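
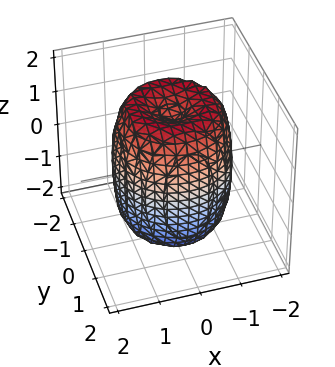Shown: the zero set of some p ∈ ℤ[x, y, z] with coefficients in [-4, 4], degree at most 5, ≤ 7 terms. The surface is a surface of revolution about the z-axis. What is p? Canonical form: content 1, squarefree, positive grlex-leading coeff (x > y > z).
2*x^4 + 4*x^2*y^2 + 2*y^4 - 3*x^2 - 3*y^2 + z^2 - 2

First, the degree is 4 — the shape is more complex than any degree-3 surface.
Next, symmetries: the z-axis is an axis of rotation, so x and y enter only as x² + y².
Then, checking where it meets the axes: a circular section at z = -1 has radius between 1 and 2.
Finally, together with the visible shape, these determine p as stated.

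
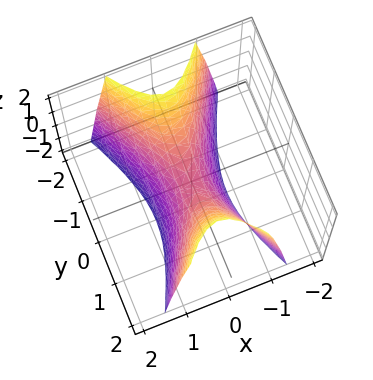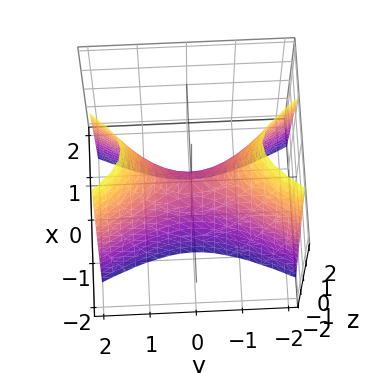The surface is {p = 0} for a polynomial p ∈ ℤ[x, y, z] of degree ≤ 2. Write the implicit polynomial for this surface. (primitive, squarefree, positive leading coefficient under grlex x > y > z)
3*x^2 - y^2 + z

Degree: a hyperbolic paraboloid; a quadric, so deg p = 2.
Symmetries: it's symmetric under y → −y, forcing even powers of y; the x ↦ −x reflection is a symmetry, so x appears only in even powers.
From the visible intercepts: it crosses the y-axis at the gridline y = 0; it crosses the z-axis at the gridline z = 0; it crosses the x-axis at the gridline x = 0.
Assembling these constraints gives the stated polynomial.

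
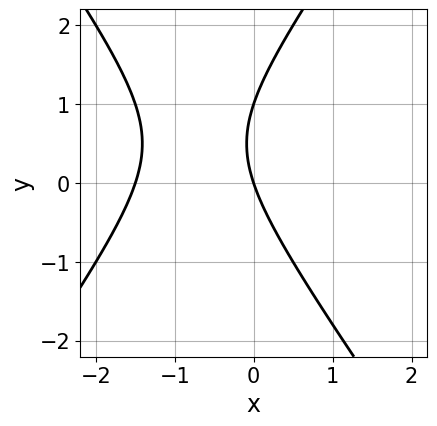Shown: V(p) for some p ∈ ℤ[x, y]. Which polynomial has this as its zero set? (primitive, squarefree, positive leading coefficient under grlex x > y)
2*x^2 - y^2 + 3*x + y

First, degree: the shape is more complex than any degree-1 curve, so deg p = 2.
Next, checking where it meets the axes: among the integer gridlines, it crosses the y-axis at y ∈ {0, 1}; one x-axis crossing is at x = 0.
Finally, the integer polynomial consistent with all of this is the stated p.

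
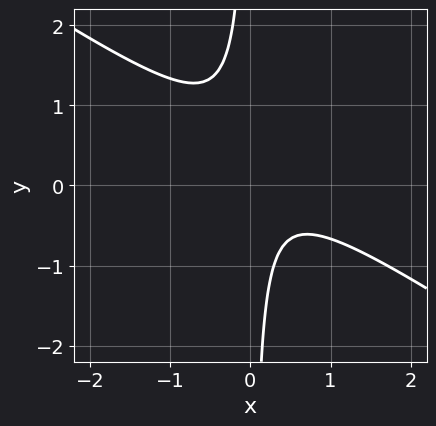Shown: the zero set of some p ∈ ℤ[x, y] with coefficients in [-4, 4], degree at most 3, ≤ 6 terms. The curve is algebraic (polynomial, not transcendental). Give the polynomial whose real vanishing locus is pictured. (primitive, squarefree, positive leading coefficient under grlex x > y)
2*x^2 + 3*x*y - x + 1

deg p = 2.
Against the integer gridlines: it misses every integer gridline on the x-axis; it misses every integer gridline on the y-axis.
Matching integer coefficients to the picture gives p.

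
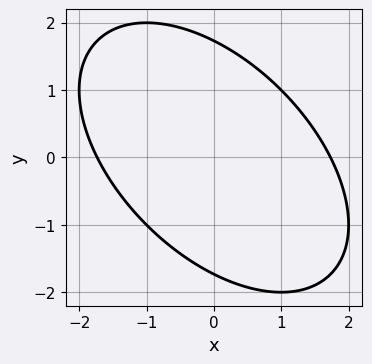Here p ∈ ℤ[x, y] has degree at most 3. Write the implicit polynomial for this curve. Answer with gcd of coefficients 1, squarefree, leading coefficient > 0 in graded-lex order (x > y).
(a) The degree is 2 — no degree-1 curve has this shape.
(b) The integer polynomial consistent with all of this is the stated p.

x^2 + x*y + y^2 - 3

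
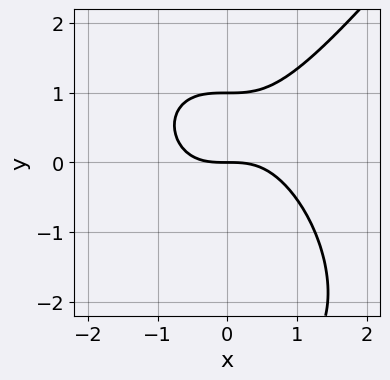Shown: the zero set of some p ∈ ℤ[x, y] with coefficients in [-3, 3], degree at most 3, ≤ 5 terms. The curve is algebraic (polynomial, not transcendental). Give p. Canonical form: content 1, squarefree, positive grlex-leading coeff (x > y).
2*x^3 - y^3 - 2*y^2 + 3*y

First, degree: a generic line meets the curve in up to 3 points, so deg p = 3.
Next, checking where it meets the axes: it meets the x-axis at x = 0 (among the integer gridlines); among the integer gridlines, it crosses the y-axis at y ∈ {0, 1}.
Finally, the integer polynomial consistent with all of this is the stated p.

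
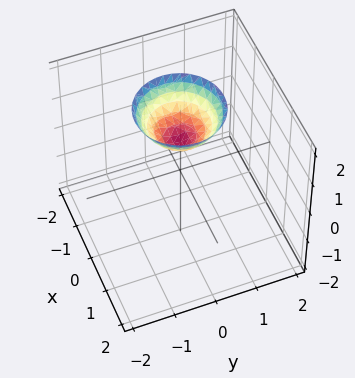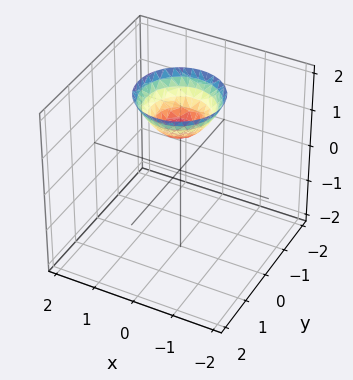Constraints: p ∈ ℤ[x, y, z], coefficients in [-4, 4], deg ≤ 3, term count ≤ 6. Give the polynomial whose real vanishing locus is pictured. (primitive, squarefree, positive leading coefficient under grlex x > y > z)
x^2 + y^2 - z + 1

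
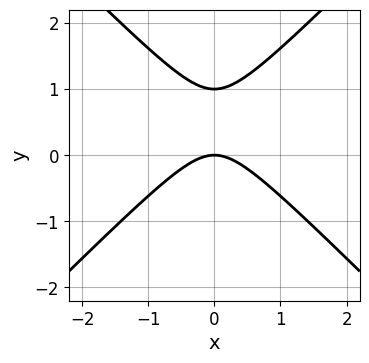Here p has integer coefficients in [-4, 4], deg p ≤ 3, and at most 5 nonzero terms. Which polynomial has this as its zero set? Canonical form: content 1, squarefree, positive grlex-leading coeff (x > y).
x^2 - y^2 + y

deg p = 2. The shape is more complex than any degree-1 curve.
Symmetries: mirror symmetry x ↦ −x ⇒ only even powers of x.
From the visible intercepts: the y-axis gridline crossings are at y ∈ {0, 1}; it meets the x-axis at x = 0 (among the integer gridlines).
These observations pin down the coefficients.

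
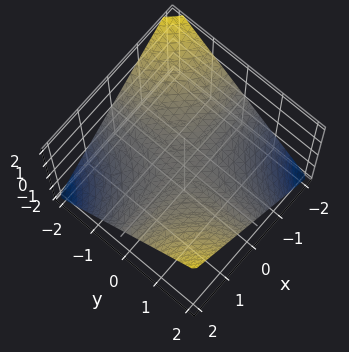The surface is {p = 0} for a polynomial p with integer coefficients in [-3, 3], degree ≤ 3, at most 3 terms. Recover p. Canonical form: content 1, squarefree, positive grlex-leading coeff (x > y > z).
x*y - 2*z

1. The degree is 2 — a saddle surface; a quadric.
2. Checking where it meets the axes: one z-axis crossing is at z = 0; the visible x-axis segment lies entirely on the surface; the visible y-axis segment lies entirely on the surface.
3. Fitting integer coefficients to these (and the overall shape) gives p.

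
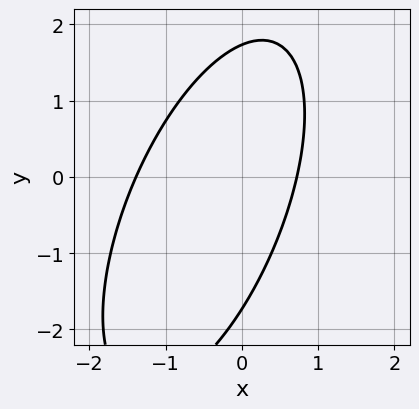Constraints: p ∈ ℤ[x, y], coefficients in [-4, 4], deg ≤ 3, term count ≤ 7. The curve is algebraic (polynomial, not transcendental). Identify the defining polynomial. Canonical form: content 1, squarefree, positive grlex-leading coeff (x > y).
3*x^2 - 2*x*y + y^2 + 2*x - 3

1. The degree is 2 — a generic line meets the curve in up to 2 points.
2. Matching integer coefficients to the picture gives p.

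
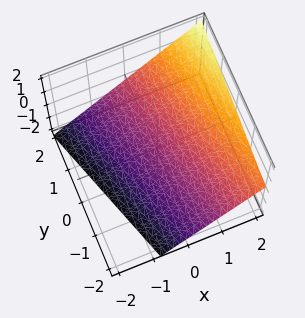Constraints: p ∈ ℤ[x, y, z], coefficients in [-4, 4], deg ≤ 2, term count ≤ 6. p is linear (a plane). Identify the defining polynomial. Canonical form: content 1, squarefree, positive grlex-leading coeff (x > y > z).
First, deg p = 1. Every cross-section is a straight line — this is a plane.
Then, from the visible intercepts: one y-axis crossing is at y = 2.
Finally, solving for integer coefficients yields p as stated.

3*x + y - 3*z - 2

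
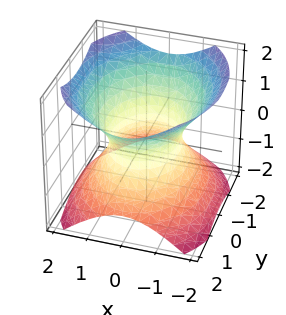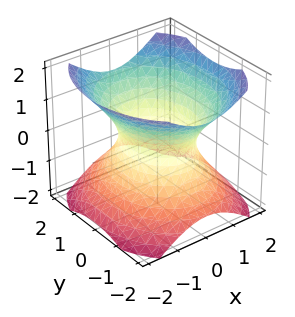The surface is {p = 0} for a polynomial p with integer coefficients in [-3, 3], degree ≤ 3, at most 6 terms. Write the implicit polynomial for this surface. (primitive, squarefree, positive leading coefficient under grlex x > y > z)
(a) Degree: one connected sheet with a waist; a quadric, so deg p = 2.
(b) Symmetries: the z ↦ −z reflection is a symmetry, so z appears only in even powers; the y ↦ −y reflection is a symmetry, so y appears only in even powers; mirror symmetry x ↦ −x ⇒ only even powers of x.
(c) Observable constraints: the surface avoids every integer z-axis point in the box; the x-axis gridline crossings are at x ∈ {-1, 1}.
(d) Together with the visible shape, these determine p as stated.

3*x^2 + 2*y^2 - 3*z^2 - 3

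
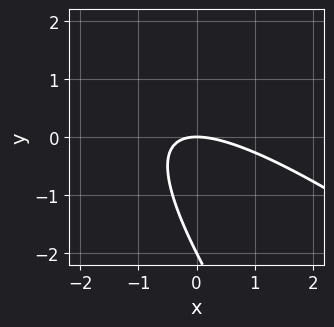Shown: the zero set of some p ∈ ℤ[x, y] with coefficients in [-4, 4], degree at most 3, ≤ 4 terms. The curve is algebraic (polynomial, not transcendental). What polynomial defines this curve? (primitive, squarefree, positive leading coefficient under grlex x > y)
x^2 + 2*x*y + y^2 + 2*y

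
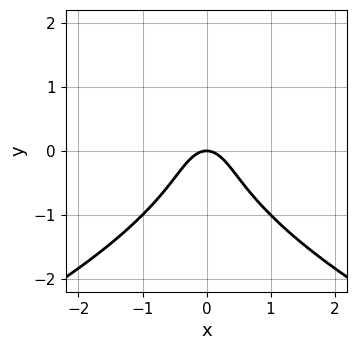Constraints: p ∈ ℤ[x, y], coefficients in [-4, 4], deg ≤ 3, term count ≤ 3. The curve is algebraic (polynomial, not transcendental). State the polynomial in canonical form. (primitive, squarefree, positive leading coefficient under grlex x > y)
y^3 + 2*x^2 + y

(a) deg p = 3. The shape is more complex than any degree-2 curve.
(b) Symmetries: mirror symmetry x ↦ −x ⇒ only even powers of x.
(c) Reading off the gridlines: it meets the y-axis at y = 0 (among the integer gridlines); it crosses the x-axis at the gridline x = 0.
(d) The integer polynomial consistent with all of this is the stated p.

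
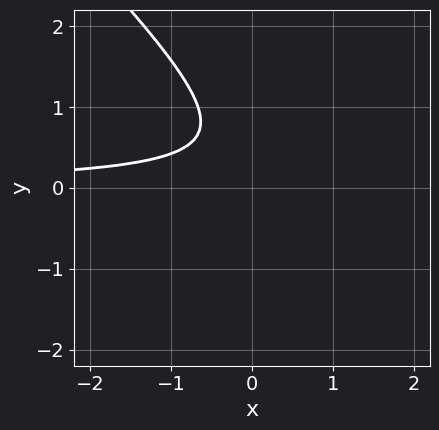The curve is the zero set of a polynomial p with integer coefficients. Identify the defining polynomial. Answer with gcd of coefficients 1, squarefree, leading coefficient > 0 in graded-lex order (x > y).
(a) deg p = 2.
(b) From the axis intercepts and sections: the curve avoids every integer y-axis point in the box; no x-intercept at any integer in the box.
(c) Together with the visible shape, these determine p as stated.

3*x*y + 3*y^2 - 3*y + 2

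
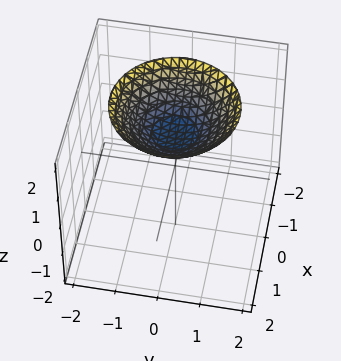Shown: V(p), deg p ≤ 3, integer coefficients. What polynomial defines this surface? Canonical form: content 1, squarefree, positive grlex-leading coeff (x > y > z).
x^2 + y^2 - 2*z + 2

Degree: no degree-1 surface has this shape, so deg p = 2.
Symmetries: every cross-section ⟂ z is a circle, so x, y appear only via x² + y².
From the axis intercepts and sections: the surface avoids every integer y-axis point in the box; it misses every integer gridline on the x-axis; it meets the z-axis at z = 1 (among the integer gridlines); a circular section at z = 2 has radius between 1 and 2.
Fitting integer coefficients to these (and the overall shape) gives p.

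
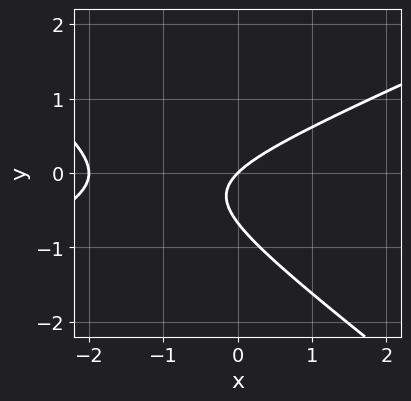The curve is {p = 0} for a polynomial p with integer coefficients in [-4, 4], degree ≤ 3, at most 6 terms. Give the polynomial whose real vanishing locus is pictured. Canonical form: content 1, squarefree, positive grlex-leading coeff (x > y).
x^2 - x*y - 3*y^2 + 2*x - 2*y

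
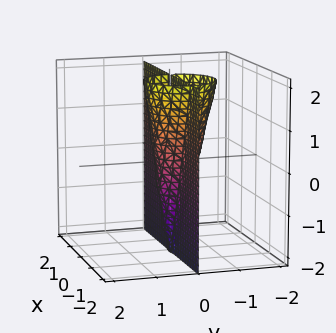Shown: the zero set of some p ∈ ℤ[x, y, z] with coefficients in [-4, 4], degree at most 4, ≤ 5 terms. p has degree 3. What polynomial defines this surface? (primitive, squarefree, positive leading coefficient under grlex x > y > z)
3*x^2*y + x*y*z + 3*y^3 + 3*x*y

First, there are 2 components. They look like related sheets of one shape, so recover p as a whole.
Next, the degree is 3 — no degree-2 surface has this shape.
Next, from the axis intercepts and sections: it crosses the y-axis at the gridline y = 0; the visible z-axis segment lies entirely on the surface; every point of the x-axis in the box is on the surface.
Finally, these observations pin down the coefficients.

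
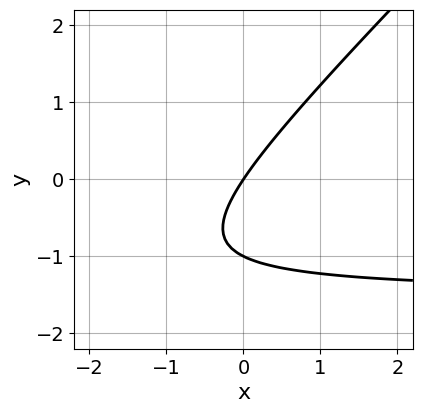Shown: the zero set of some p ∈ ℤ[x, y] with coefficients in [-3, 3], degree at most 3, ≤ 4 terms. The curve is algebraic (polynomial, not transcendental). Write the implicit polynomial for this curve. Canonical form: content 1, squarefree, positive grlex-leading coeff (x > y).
2*x*y - 2*y^2 + 3*x - 2*y

1. deg p = 2.
2. Checking where it meets the axes: one x-axis crossing is at x = 0; the y-axis gridline crossings are at y ∈ {-1, 0}.
3. The integer polynomial consistent with all of this is the stated p.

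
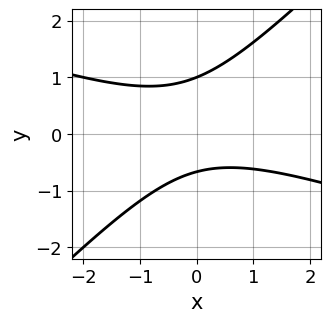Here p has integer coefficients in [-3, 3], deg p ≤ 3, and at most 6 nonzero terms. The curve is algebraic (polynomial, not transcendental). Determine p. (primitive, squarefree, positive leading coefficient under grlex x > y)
x^2 + 2*x*y - 3*y^2 + y + 2

deg p = 2. No degree-1 curve has this shape.
Observable constraints: the curve avoids every integer x-axis point in the box; it crosses the y-axis at the gridline y = 1.
Matching integer coefficients to the picture gives p.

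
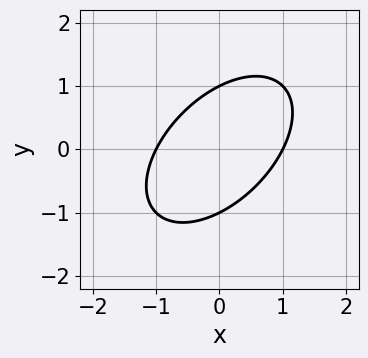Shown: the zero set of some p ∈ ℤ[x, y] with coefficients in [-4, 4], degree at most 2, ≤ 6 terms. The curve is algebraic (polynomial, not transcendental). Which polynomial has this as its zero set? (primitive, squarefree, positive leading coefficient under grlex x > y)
x^2 - x*y + y^2 - 1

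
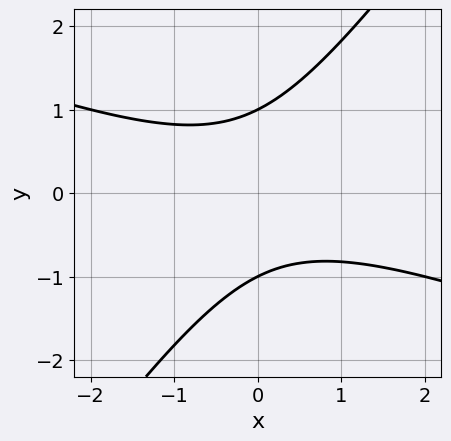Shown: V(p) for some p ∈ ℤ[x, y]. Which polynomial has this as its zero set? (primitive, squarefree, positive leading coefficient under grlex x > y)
x^2 + 2*x*y - 2*y^2 + 2

(a) The degree is 2 — a generic line meets the curve in up to 2 points.
(b) Checking where it meets the axes: among the integer gridlines, it crosses the y-axis at y ∈ {-1, 1}; no x-intercept at any integer in the box.
(c) Solving for integer coefficients yields p as stated.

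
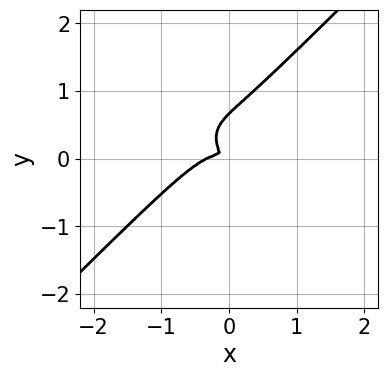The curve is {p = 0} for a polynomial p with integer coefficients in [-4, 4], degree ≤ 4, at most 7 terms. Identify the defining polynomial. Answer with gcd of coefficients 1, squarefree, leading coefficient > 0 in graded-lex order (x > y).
3*x^3 - 3*y^3 + x^2 + 2*x*y + 2*y^2

The degree is 3 — a generic line meets the curve in up to 3 points.
Putting this together gives p.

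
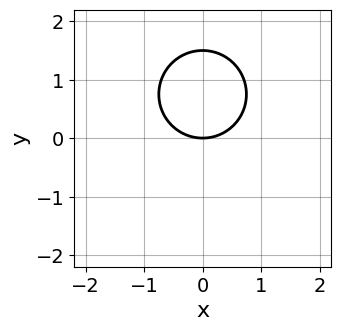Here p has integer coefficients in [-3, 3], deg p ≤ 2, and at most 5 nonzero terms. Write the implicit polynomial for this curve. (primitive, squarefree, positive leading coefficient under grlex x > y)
1. deg p = 2. No degree-1 curve has this shape.
2. Symmetries: mirror symmetry x ↦ −x ⇒ only even powers of x.
3. From the visible intercepts: it crosses the y-axis at the gridline y = 0; one x-axis crossing is at x = 0.
4. Fitting integer coefficients to these (and the overall shape) gives p.

2*x^2 + 2*y^2 - 3*y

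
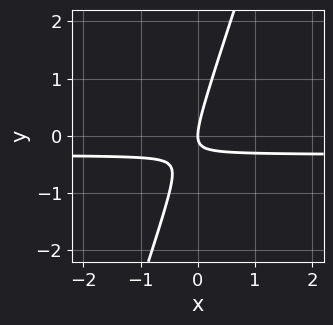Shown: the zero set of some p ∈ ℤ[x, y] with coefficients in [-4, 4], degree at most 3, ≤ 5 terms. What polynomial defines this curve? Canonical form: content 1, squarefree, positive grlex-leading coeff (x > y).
First, the degree is 2 — a generic line meets the curve in up to 2 points.
Then, against the integer gridlines: it meets the x-axis at x = 0 (among the integer gridlines); it meets the y-axis at y = 0 (among the integer gridlines).
Finally, together with the visible shape, these determine p as stated.

3*x*y - y^2 + x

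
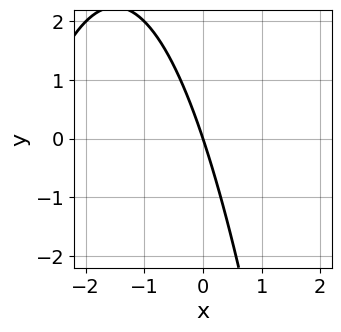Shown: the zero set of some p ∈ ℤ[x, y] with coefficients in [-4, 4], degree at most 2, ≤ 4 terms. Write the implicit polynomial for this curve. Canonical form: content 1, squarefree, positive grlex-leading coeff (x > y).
x^2 + 3*x + y

1. The degree is 2 — no degree-1 curve has this shape.
2. Checking where it meets the axes: one x-axis crossing is at x = 0; one y-axis crossing is at y = 0.
3. The integer polynomial consistent with all of this is the stated p.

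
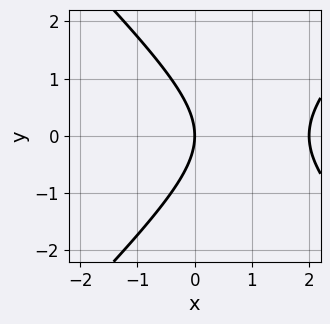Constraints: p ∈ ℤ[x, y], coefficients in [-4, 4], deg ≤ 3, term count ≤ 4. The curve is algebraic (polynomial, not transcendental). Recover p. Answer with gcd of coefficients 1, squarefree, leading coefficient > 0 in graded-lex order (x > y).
The degree is 2 — no degree-1 curve has this shape.
Symmetries: the y ↦ −y reflection is a symmetry, so y appears only in even powers.
Reading off the gridlines: it crosses the y-axis at the gridline y = 0; the x-axis gridline crossings are at x ∈ {0, 2}.
These observations pin down the coefficients.

x^2 - y^2 - 2*x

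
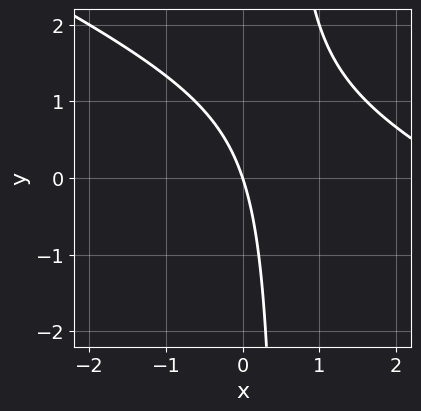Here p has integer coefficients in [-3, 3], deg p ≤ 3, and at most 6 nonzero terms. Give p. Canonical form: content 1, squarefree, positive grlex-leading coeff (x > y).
1. deg p = 2. A generic line meets the curve in up to 2 points.
2. Against the integer gridlines: one y-axis crossing is at y = 0; it crosses the x-axis at the gridline x = 0.
3. Assembling these constraints gives the stated polynomial.

x^2 + 2*x*y - 3*x - y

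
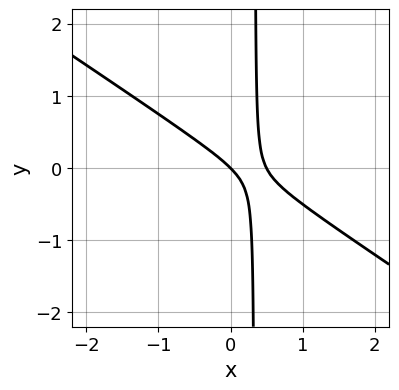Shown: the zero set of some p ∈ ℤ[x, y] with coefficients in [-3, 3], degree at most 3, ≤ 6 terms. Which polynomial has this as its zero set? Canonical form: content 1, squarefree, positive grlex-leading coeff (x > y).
2*x^2 + 3*x*y - x - y

1. The degree is 2 — the shape is more complex than any degree-1 curve.
2. From the axis intercepts and sections: it crosses the y-axis at the gridline y = 0; it meets the x-axis at x = 0 (among the integer gridlines).
3. Assembling these constraints gives the stated polynomial.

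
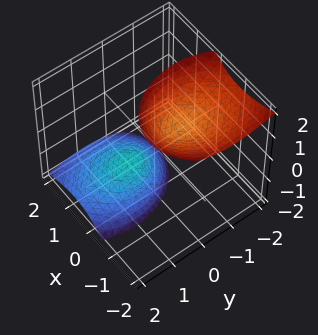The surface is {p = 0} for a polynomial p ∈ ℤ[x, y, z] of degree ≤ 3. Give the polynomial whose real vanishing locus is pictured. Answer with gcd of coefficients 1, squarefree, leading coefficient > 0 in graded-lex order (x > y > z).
1. The picture has 2 separate pieces.
2. The degree is 2 — a generic line meets the surface in up to 2 points.
3. Checking where it meets the axes: the surface avoids every integer x-axis point in the box; it misses every integer gridline on the y-axis.
4. Together with the visible shape, these determine p as stated.

3*x^2 + 3*x*z + 2*y^2 + 2*y*z - z^2 + 2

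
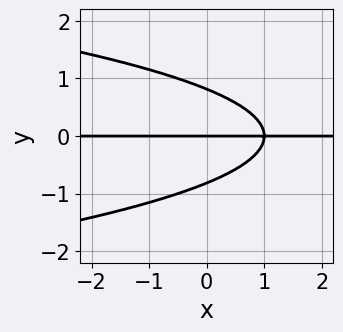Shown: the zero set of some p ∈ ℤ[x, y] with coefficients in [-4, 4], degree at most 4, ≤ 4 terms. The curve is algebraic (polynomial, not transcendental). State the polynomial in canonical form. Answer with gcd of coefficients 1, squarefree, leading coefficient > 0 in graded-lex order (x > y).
3*y^3 + 2*x*y - 2*y

First, deg p = 3. A generic line meets the curve in up to 3 points.
Then, checking where it meets the axes: every point of the x-axis in the box is on the curve; it meets the y-axis at y = 0 (among the integer gridlines).
Finally, assembling these constraints gives the stated polynomial.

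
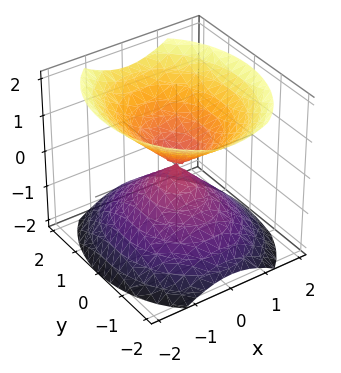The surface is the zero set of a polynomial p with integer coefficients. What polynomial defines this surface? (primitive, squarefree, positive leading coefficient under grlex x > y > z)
3*x^2 + 2*y^2 - 3*z^2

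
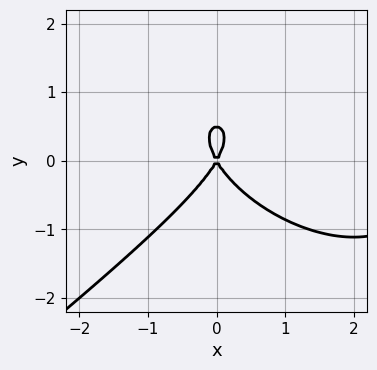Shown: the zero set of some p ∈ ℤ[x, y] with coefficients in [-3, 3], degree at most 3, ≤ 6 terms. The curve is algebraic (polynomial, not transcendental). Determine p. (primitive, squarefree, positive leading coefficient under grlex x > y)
x^3 - 2*y^3 - 3*x^2 + y^2

First, deg p = 3.
Next, observable constraints: it meets the x-axis at x = 0 (among the integer gridlines); it meets the y-axis at y = 0 (among the integer gridlines).
Finally, solving for integer coefficients yields p as stated.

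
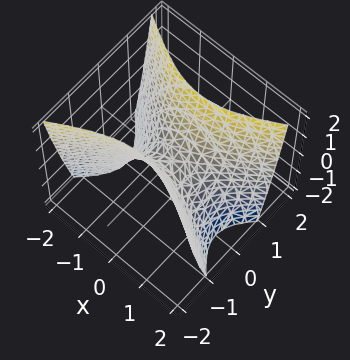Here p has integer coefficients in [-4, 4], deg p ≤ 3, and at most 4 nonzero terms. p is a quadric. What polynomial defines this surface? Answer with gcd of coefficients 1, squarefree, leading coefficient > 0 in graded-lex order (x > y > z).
x^2 - 2*y^2 + z

deg p = 2.
Symmetries: the y ↦ −y reflection is a symmetry, so y appears only in even powers; the x ↦ −x reflection is a symmetry, so x appears only in even powers.
From the axis intercepts and sections: it meets the x-axis at x = 0 (among the integer gridlines); one y-axis crossing is at y = 0; one z-axis crossing is at z = 0.
Fitting integer coefficients to these (and the overall shape) gives p.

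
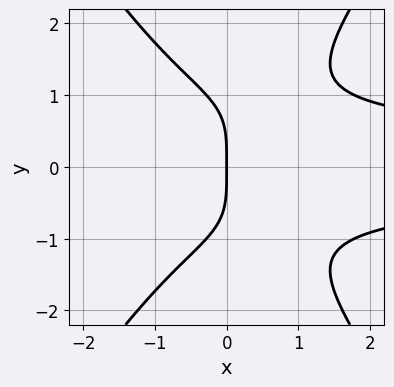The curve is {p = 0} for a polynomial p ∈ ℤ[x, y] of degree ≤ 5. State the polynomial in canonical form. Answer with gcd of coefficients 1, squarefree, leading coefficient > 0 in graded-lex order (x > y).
2*x^2*y^2 - y^4 - 3*x

deg p = 4.
Symmetries: mirror symmetry y ↦ −y ⇒ only even powers of y.
From the axis intercepts and sections: one x-axis crossing is at x = 0; it crosses the y-axis at the gridline y = 0.
Matching integer coefficients to the picture gives p.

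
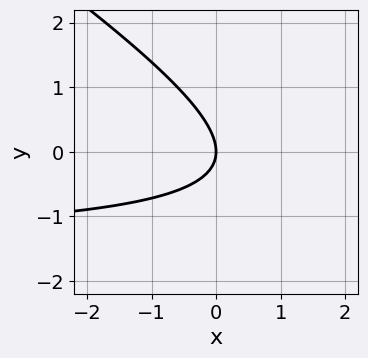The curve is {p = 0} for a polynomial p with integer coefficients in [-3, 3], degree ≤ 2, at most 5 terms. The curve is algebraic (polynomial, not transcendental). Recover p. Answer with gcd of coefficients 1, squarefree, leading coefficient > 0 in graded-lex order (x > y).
(a) deg p = 2. The shape is more complex than any degree-1 curve.
(b) Reading off the gridlines: one y-axis crossing is at y = 0; it meets the x-axis at x = 0 (among the integer gridlines).
(c) Fitting integer coefficients to these (and the overall shape) gives p.

2*x*y + 3*y^2 + 3*x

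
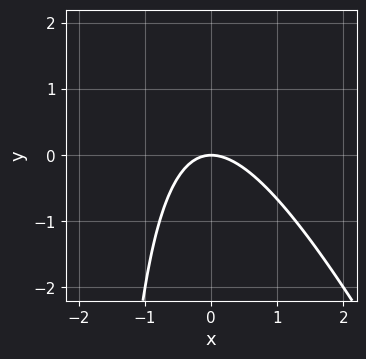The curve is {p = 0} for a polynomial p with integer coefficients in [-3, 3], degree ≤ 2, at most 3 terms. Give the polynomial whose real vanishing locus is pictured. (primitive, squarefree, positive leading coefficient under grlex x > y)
Degree: no degree-1 curve has this shape, so deg p = 2.
From the visible intercepts: it meets the y-axis at y = 0 (among the integer gridlines); it crosses the x-axis at the gridline x = 0.
Putting this together gives p.

2*x^2 + x*y + 2*y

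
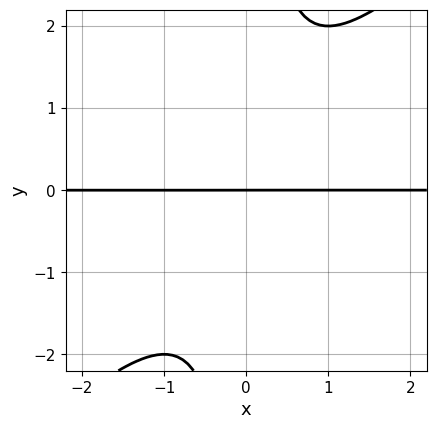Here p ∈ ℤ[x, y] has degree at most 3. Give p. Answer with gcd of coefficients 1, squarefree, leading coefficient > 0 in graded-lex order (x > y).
x^2*y - x*y^2 + y

(a) Degree: a generic line meets the curve in up to 3 points, so deg p = 3.
(b) Checking where it meets the axes: it crosses the y-axis at the gridline y = 0; the visible x-axis segment lies entirely on the curve.
(c) The integer polynomial consistent with all of this is the stated p.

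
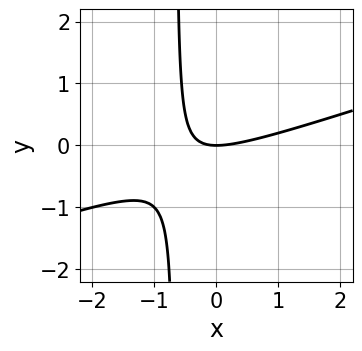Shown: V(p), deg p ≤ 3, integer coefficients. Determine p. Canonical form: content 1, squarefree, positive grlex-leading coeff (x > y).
First, degree: no degree-1 curve has this shape, so deg p = 2.
Next, observable constraints: it meets the x-axis at x = 0 (among the integer gridlines); one y-axis crossing is at y = 0.
Finally, the integer polynomial consistent with all of this is the stated p.

x^2 - 3*x*y - 2*y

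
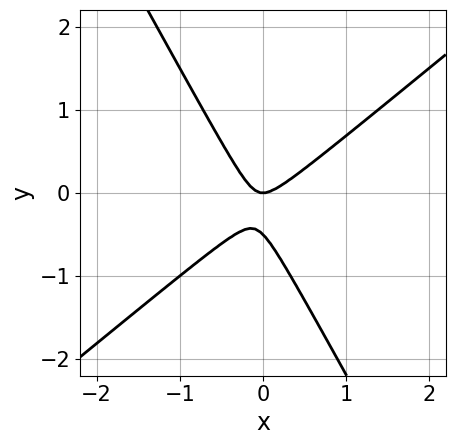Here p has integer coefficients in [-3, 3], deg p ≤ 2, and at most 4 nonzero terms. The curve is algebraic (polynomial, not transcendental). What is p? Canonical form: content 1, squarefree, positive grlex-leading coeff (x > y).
3*x^2 - 2*x*y - 2*y^2 - y

1. The degree is 2 — no degree-1 curve has this shape.
2. Reading off the gridlines: it crosses the x-axis at the gridline x = 0; it meets the y-axis at y = 0 (among the integer gridlines).
3. The integer polynomial consistent with all of this is the stated p.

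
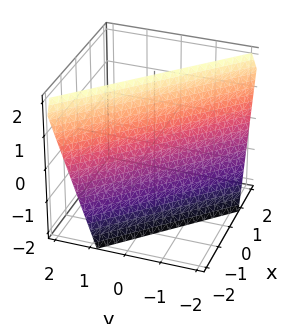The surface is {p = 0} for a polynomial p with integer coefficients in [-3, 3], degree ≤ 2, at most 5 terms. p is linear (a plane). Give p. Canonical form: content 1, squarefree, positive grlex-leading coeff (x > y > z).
deg p = 1. The surface is flat (a plane).
Checking where it meets the axes: it crosses the z-axis at the gridline z = 2.
Matching integer coefficients to the picture gives p.

3*x + 3*y - z + 2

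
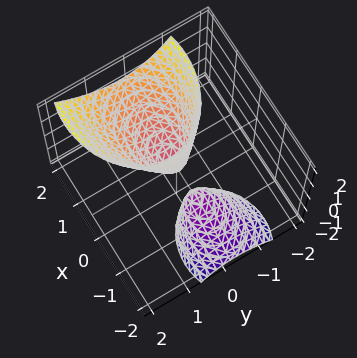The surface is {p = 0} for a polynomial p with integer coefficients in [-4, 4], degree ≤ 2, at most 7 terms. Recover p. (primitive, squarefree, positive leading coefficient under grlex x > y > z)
2*x^2 - 3*x*z + 3*y^2 - y*z - z

(a) There are 2 components. Treating them together as one polynomial.
(b) The degree is 2 — no degree-1 surface has this shape.
(c) Observable constraints: one x-axis crossing is at x = 0; it meets the y-axis at y = 0 (among the integer gridlines); one z-axis crossing is at z = 0.
(d) Together with the visible shape, these determine p as stated.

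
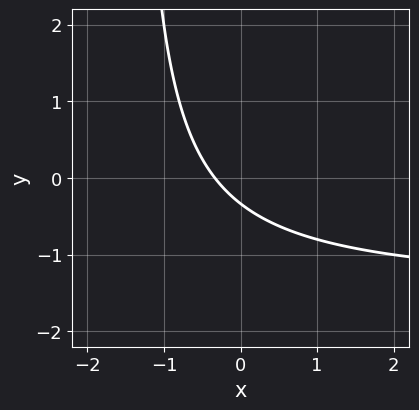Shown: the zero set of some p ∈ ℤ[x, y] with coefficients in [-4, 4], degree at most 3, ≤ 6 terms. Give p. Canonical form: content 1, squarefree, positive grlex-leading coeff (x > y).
1. Degree: a generic line meets the curve in up to 2 points, so deg p = 2.
2. Putting this together gives p.

2*x*y + 3*x + 3*y + 1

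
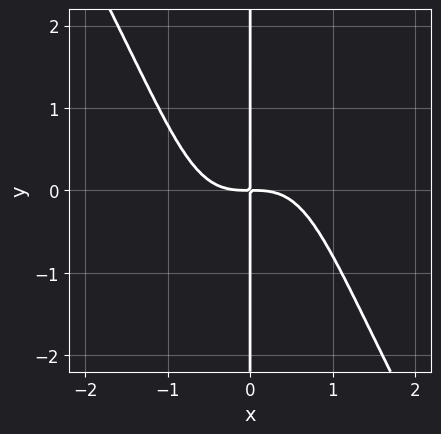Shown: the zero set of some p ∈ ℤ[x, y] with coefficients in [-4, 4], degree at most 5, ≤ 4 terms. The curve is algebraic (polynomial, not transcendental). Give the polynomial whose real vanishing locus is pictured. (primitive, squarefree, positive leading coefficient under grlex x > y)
3*x^4 - x^2*y^2 + 3*x*y

The degree is 4 — no degree-3 curve has this shape.
From the axis intercepts and sections: every point of the y-axis in the box is on the curve.
The integer polynomial consistent with all of this is the stated p.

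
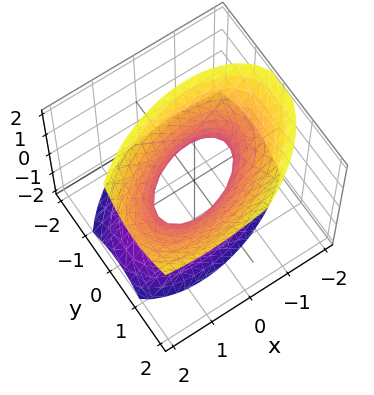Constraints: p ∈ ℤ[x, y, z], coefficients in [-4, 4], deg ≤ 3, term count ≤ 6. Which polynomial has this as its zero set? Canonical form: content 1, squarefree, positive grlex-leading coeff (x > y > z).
deg p = 2.
Checking where it meets the axes: it misses every integer gridline on the z-axis; among the integer gridlines, it crosses the x-axis at x ∈ {-1, 1}.
The integer polynomial consistent with all of this is the stated p.

x^2 - x*y + 2*y^2 - y*z - z^2 - 1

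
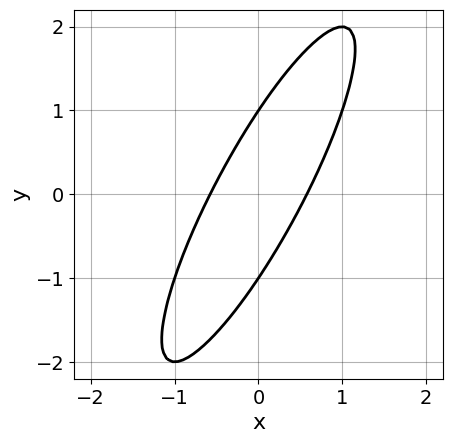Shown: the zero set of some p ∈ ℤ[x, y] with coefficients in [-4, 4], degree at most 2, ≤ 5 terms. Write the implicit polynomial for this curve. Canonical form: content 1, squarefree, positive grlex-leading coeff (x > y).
First, deg p = 2. No degree-1 curve has this shape.
Next, against the integer gridlines: the y-axis gridline crossings are at y ∈ {-1, 1}.
Finally, solving for integer coefficients yields p as stated.

3*x^2 - 3*x*y + y^2 - 1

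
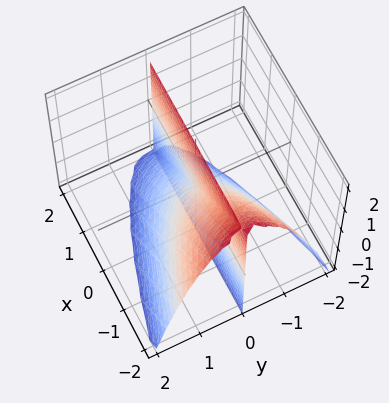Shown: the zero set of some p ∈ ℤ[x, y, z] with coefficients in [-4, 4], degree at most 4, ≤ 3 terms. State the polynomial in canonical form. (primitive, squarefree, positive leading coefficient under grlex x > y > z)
y^3 + x*y + y*z

There are 2 components. They look like related sheets of one shape, so recover p as a whole.
deg p = 3. A generic line meets the surface in up to 3 points.
Against the integer gridlines: it crosses the y-axis at the gridline y = 0; the visible x-axis segment lies entirely on the surface; every point of the z-axis in the box is on the surface.
Putting this together gives p.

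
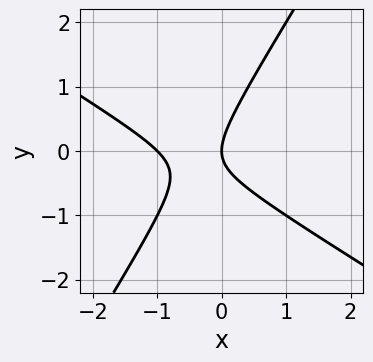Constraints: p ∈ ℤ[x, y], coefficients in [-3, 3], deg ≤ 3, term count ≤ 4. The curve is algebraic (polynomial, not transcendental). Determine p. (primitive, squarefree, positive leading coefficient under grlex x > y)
x^2 + x*y - y^2 + x

(a) Degree: no degree-1 curve has this shape, so deg p = 2.
(b) Observable constraints: the x-axis gridline crossings are at x ∈ {-1, 0}; one y-axis crossing is at y = 0.
(c) Putting this together gives p.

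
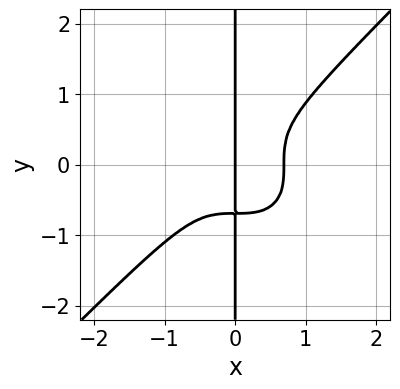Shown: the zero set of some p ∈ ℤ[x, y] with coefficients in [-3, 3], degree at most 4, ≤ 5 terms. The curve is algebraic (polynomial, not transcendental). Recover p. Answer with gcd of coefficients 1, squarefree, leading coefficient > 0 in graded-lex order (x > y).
First, deg p = 4. A generic line meets the curve in up to 4 points.
Then, from the visible intercepts: one x-axis crossing is at x = 0; the visible y-axis segment lies entirely on the curve.
Finally, together with the visible shape, these determine p as stated.

3*x^4 - 3*x*y^3 - x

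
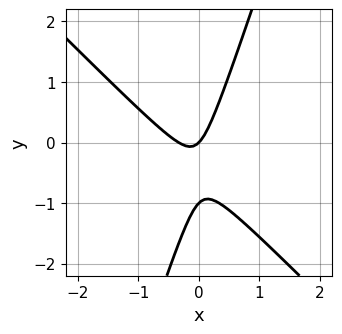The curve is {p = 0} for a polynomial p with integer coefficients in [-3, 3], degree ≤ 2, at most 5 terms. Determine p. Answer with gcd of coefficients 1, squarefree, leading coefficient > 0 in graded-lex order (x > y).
The degree is 2 — a generic line meets the curve in up to 2 points.
Checking where it meets the axes: one x-axis crossing is at x = 0; among the integer gridlines, it crosses the y-axis at y ∈ {-1, 0}.
Fitting integer coefficients to these (and the overall shape) gives p.

3*x^2 + 2*x*y - y^2 + x - y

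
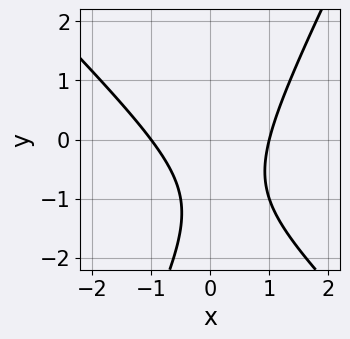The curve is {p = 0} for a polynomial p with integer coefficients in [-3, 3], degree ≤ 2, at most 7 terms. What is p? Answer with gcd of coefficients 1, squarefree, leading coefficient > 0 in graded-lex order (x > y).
2*x^2 + x*y - y^2 - 2*y - 2

1. Degree: the shape is more complex than any degree-1 curve, so deg p = 2.
2. From the axis intercepts and sections: among the integer gridlines, it crosses the x-axis at x ∈ {-1, 1}; no y-intercept at any integer in the box.
3. Fitting integer coefficients to these (and the overall shape) gives p.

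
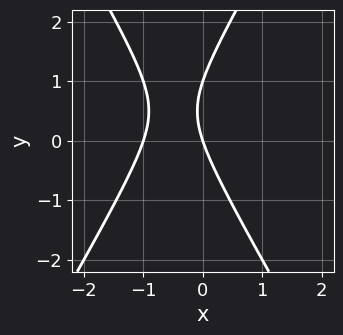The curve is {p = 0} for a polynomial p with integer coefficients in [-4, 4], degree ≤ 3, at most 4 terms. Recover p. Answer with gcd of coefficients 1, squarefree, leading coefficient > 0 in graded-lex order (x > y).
The degree is 2 — the shape is more complex than any degree-1 curve.
Against the integer gridlines: the x-axis gridline crossings are at x ∈ {-1, 0}; the y-axis gridline crossings are at y ∈ {0, 1}.
Assembling these constraints gives the stated polynomial.

3*x^2 - y^2 + 3*x + y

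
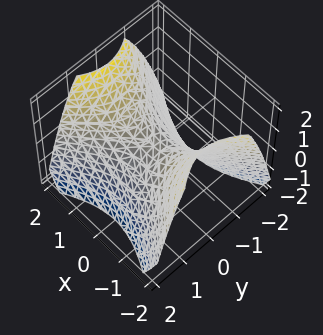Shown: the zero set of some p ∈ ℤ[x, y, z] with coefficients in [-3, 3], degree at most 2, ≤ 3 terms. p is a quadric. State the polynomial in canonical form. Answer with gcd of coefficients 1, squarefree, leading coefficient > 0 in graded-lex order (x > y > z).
1. Degree: a hyperbolic paraboloid; a quadric, so deg p = 2.
2. Symmetries: mirror symmetry x ↦ −x ⇒ only even powers of x; it's symmetric under y → −y, forcing even powers of y.
3. Reading off the gridlines: one y-axis crossing is at y = 0; one z-axis crossing is at z = 0; one x-axis crossing is at x = 0.
4. The integer polynomial consistent with all of this is the stated p.

2*x^2 - 3*y^2 - 3*z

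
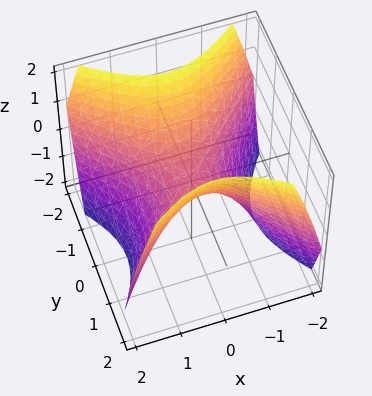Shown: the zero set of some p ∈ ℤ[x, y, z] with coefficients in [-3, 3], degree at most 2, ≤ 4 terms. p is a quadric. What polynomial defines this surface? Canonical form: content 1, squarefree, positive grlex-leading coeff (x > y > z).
x^2 - y^2 + z

First, deg p = 2. A saddle surface; a quadric.
Then, symmetries: mirror symmetry x ↦ −x ⇒ only even powers of x; it's symmetric under y → −y, forcing even powers of y.
Then, from the axis intercepts and sections: it crosses the y-axis at the gridline y = 0; it meets the z-axis at z = 0 (among the integer gridlines).
Finally, putting this together gives p.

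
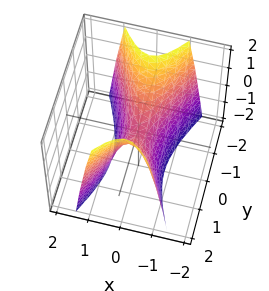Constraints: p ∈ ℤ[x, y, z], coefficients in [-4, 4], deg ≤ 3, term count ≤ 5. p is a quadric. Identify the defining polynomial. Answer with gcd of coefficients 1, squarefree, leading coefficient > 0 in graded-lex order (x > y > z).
First, deg p = 2.
Next, symmetries: mirror symmetry x ↦ −x ⇒ only even powers of x; the y ↦ −y reflection is a symmetry, so y appears only in even powers.
Then, checking where it meets the axes: it crosses the z-axis at the gridline z = 0; it crosses the y-axis at the gridline y = 0; it meets the x-axis at x = 0 (among the integer gridlines).
Finally, fitting integer coefficients to these (and the overall shape) gives p.

3*x^2 - y^2 + z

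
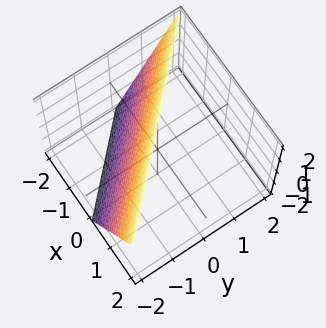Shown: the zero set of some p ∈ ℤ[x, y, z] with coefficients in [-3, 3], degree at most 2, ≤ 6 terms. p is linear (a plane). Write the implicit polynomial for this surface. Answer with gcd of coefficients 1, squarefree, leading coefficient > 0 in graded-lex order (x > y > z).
2*x + 2*y - z + 2

First, the degree is 1 — every cross-section is a straight line — this is a plane.
Next, checking where it meets the axes: it crosses the z-axis at the gridline z = 2; one y-axis crossing is at y = -1.
Finally, matching integer coefficients to the picture gives p. Check: (-1, 0, 0) on the x-axis lies on the surface, and p(-1, 0, 0) = 0. ✓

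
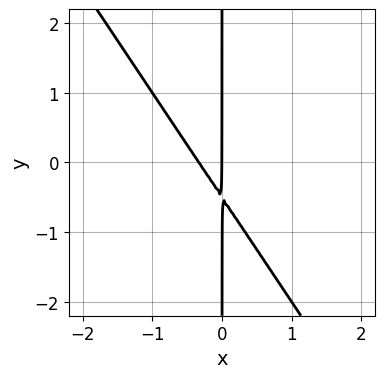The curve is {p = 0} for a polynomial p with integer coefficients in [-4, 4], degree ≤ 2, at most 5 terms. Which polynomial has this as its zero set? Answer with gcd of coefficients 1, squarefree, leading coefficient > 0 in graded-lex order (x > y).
3*x^2 + 2*x*y + x

(a) Degree: a generic line meets the curve in up to 2 points, so deg p = 2.
(b) Against the integer gridlines: it meets the x-axis at x = 0 (among the integer gridlines); the visible y-axis segment lies entirely on the curve.
(c) The integer polynomial consistent with all of this is the stated p.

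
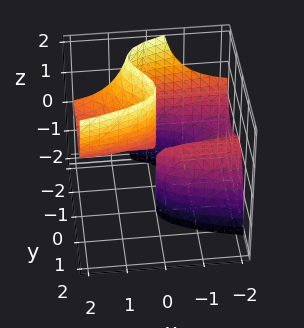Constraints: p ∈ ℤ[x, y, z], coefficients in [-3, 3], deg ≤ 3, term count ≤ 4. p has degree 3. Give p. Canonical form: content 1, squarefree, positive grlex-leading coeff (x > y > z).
1. Degree: the shape is more complex than any degree-2 surface, so deg p = 3.
2. Against the integer gridlines: one y-axis crossing is at y = -2; every point of the z-axis in the box is on the surface; every point of the x-axis in the box is on the surface.
3. Assembling these constraints gives the stated polynomial.

y^3 - x*z + 2*y^2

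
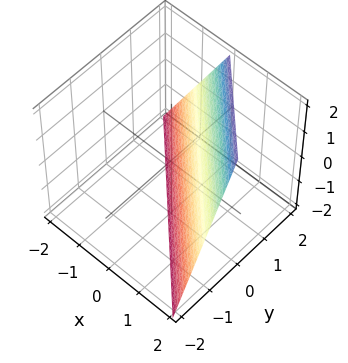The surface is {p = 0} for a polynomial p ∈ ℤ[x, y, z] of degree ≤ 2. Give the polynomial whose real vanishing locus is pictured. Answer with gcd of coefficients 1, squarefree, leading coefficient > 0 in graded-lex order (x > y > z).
2*x + 2*y - z - 2

First, deg p = 1. Every cross-section is a straight line — this is a plane.
Next, from the axis intercepts and sections: it crosses the x-axis at the gridline x = 1; it meets the y-axis at y = 1 (among the integer gridlines); it meets the z-axis at z = -2 (among the integer gridlines).
Finally, the integer polynomial consistent with all of this is the stated p.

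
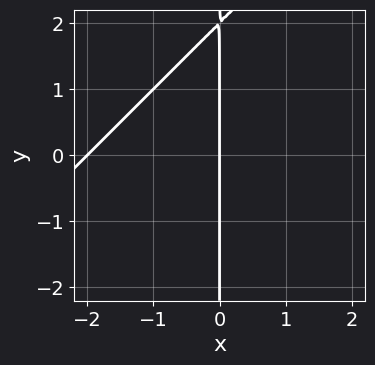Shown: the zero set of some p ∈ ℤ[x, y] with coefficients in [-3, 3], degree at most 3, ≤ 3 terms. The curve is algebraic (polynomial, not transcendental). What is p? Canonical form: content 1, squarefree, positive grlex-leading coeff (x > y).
(a) Degree: no degree-1 curve has this shape, so deg p = 2.
(b) Reading off the gridlines: the x-axis gridline crossings are at x ∈ {-2, 0}; every point of the y-axis in the box is on the curve.
(c) Putting this together gives p.

x^2 - x*y + 2*x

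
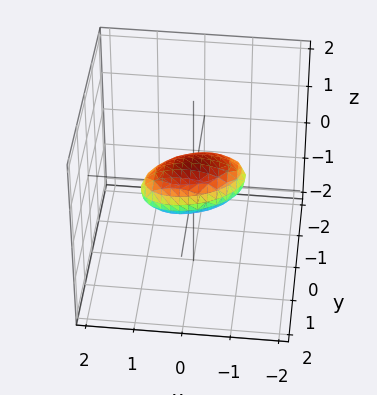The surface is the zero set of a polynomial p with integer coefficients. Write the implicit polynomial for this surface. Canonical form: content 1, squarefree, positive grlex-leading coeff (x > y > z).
x^2 - x*y + 2*y^2 + 3*z^2 - 1

The degree is 2 — a generic line meets the surface in up to 2 points.
From the visible intercepts: the x-axis gridline crossings are at x ∈ {-1, 1}.
Putting this together gives p.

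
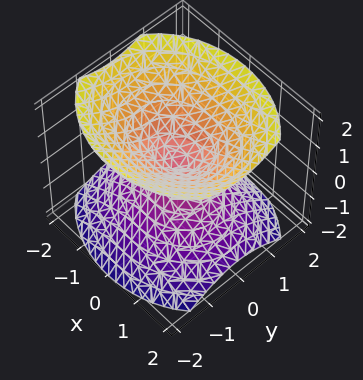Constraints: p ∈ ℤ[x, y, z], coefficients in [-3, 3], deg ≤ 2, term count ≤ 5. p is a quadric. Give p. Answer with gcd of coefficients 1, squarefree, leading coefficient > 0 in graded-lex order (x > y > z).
2*x^2 + 3*y^2 - 3*z^2

First, there are 2 components. They look like related sheets of one shape, so recover p as a whole.
Next, deg p = 2. A double cone through the origin; a quadric.
Then, symmetries: mirror symmetry z ↦ −z ⇒ only even powers of z; the x ↦ −x reflection is a symmetry, so x appears only in even powers; the y ↦ −y reflection is a symmetry, so y appears only in even powers.
Then, from the axis intercepts and sections: it meets the x-axis at x = 0 (among the integer gridlines); it crosses the z-axis at the gridline z = 0; one y-axis crossing is at y = 0.
Finally, assembling these constraints gives the stated polynomial.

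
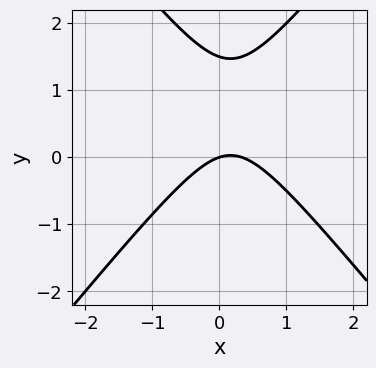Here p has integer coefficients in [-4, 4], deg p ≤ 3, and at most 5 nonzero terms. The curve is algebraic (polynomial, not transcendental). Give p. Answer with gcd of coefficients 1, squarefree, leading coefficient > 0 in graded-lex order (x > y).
(a) Degree: the shape is more complex than any degree-1 curve, so deg p = 2.
(b) Reading off the gridlines: it crosses the x-axis at the gridline x = 0; it meets the y-axis at y = 0 (among the integer gridlines).
(c) Together with the visible shape, these determine p as stated.

3*x^2 - 2*y^2 - x + 3*y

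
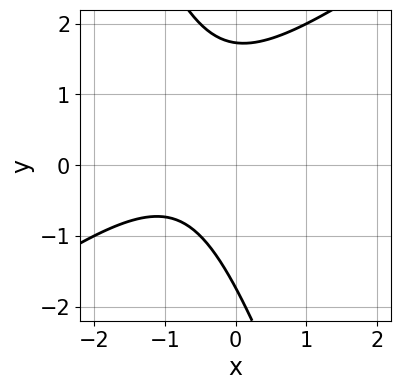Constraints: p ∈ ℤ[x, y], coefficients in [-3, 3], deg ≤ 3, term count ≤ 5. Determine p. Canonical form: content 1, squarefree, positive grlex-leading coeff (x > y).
1. deg p = 2. No degree-1 curve has this shape.
2. From the visible intercepts: the curve avoids every integer x-axis point in the box.
3. Assembling these constraints gives the stated polynomial.

2*x^2 - 2*x*y - y^2 + 3*x + 3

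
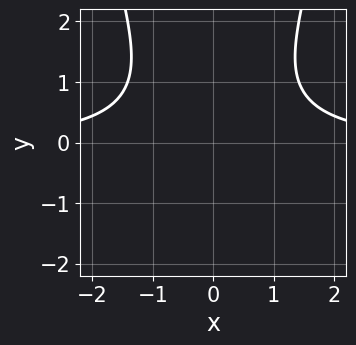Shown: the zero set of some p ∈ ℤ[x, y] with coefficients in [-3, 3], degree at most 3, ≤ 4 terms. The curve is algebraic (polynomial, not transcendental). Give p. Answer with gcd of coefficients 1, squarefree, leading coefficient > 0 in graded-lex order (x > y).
x^2*y - y^2 + y - 2

Degree: the shape is more complex than any degree-2 curve, so deg p = 3.
Symmetries: mirror symmetry x ↦ −x ⇒ only even powers of x.
Observable constraints: the curve avoids every integer x-axis point in the box; no y-intercept at any integer in the box.
The integer polynomial consistent with all of this is the stated p.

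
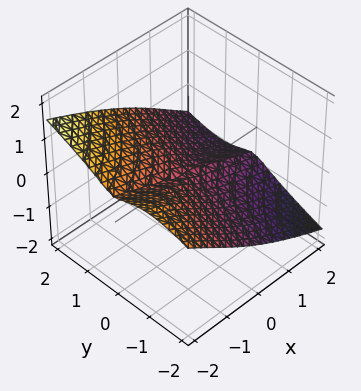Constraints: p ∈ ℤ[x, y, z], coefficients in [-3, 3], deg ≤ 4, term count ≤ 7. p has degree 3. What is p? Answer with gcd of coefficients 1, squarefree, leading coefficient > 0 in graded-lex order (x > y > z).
First, degree: the shape is more complex than any degree-2 surface, so deg p = 3.
Next, reading off the gridlines: it crosses the y-axis at the gridline y = 0; one z-axis crossing is at z = 0; the visible x-axis segment lies entirely on the surface.
Finally, together with the visible shape, these determine p as stated.

2*x*y^2 + x*z^2 - y^3 + 3*y^2*z + 3*z^3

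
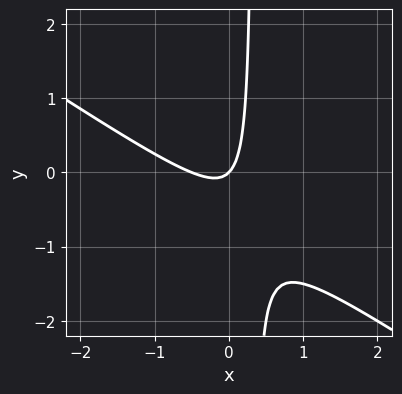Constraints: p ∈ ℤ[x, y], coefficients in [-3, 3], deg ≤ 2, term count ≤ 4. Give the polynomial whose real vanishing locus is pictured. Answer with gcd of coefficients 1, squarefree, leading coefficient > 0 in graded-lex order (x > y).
First, the degree is 2 — the shape is more complex than any degree-1 curve.
Then, against the integer gridlines: one y-axis crossing is at y = 0; one x-axis crossing is at x = 0.
Finally, fitting integer coefficients to these (and the overall shape) gives p.

2*x^2 + 3*x*y + x - y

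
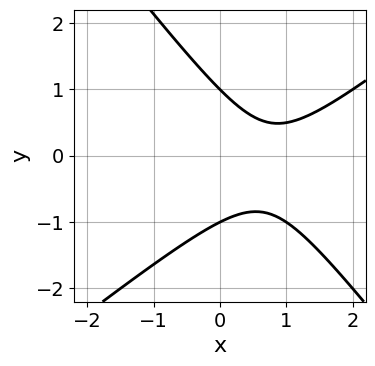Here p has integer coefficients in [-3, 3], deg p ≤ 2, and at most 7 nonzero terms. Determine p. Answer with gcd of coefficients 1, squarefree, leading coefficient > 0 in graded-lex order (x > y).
1. deg p = 2.
2. From the axis intercepts and sections: the y-axis gridline crossings are at y ∈ {-1, 1}; it misses every integer gridline on the x-axis.
3. Matching integer coefficients to the picture gives p.

2*x^2 - x*y - 2*y^2 - 3*x + 2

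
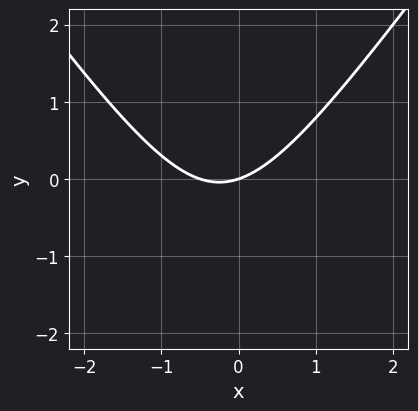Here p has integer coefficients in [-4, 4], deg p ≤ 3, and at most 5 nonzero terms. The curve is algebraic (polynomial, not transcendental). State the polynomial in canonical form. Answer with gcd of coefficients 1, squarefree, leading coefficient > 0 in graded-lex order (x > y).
2*x^2 - y^2 + x - 3*y

(a) deg p = 2.
(b) From the axis intercepts and sections: it meets the y-axis at y = 0 (among the integer gridlines); one x-axis crossing is at x = 0.
(c) These observations pin down the coefficients.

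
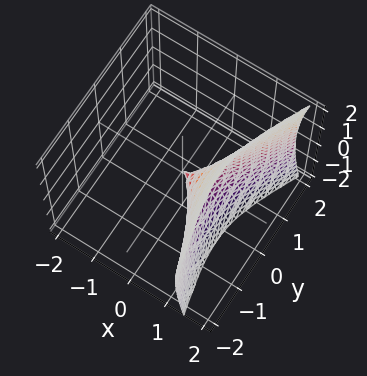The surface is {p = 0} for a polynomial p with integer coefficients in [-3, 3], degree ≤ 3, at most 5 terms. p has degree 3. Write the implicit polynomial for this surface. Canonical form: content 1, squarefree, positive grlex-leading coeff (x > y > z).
3*x^3 - x^2*y - 2*y^2 - z^2

First, deg p = 3.
Then, from the visible intercepts: one x-axis crossing is at x = 0; it crosses the y-axis at the gridline y = 0; it meets the z-axis at z = 0 (among the integer gridlines).
Finally, the integer polynomial consistent with all of this is the stated p.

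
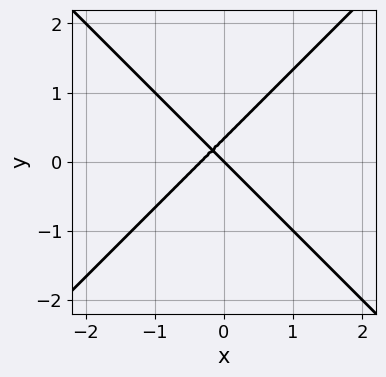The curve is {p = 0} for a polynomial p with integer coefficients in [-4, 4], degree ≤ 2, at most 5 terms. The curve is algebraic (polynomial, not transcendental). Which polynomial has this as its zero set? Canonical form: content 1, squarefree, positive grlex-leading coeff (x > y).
First, deg p = 2. No degree-1 curve has this shape.
Then, observable constraints: it meets the x-axis at x = 0 (among the integer gridlines); it meets the y-axis at y = 0 (among the integer gridlines).
Finally, putting this together gives p.

3*x^2 - 3*y^2 + x + y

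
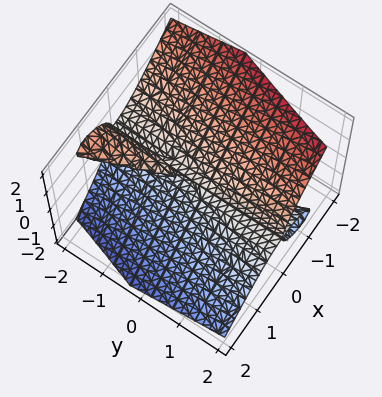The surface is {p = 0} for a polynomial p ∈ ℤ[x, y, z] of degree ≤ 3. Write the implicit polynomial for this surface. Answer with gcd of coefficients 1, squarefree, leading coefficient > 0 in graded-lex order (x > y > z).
x^3 + x*y*z + z^3

The picture has 2 separate pieces. They look like related sheets of one shape, so recover p as a whole.
The degree is 3 — a generic line meets the surface in up to 3 points.
Checking where it meets the axes: it crosses the x-axis at the gridline x = 0; the visible y-axis segment lies entirely on the surface; one z-axis crossing is at z = 0.
These observations pin down the coefficients.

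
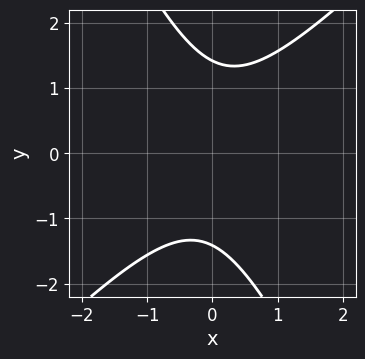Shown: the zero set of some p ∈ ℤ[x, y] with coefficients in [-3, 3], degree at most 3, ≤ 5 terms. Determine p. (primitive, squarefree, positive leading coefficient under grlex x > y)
2*x^2 - x*y - y^2 + 2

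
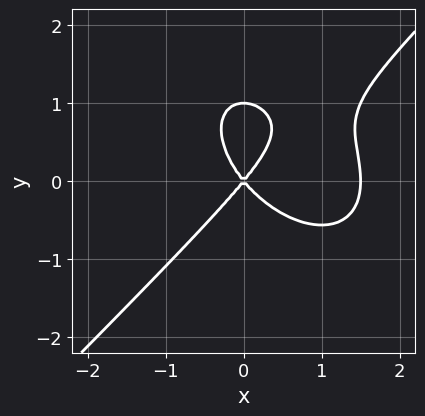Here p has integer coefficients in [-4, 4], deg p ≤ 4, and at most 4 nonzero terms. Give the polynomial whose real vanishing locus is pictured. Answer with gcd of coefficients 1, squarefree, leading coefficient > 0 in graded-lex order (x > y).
deg p = 3. No degree-2 curve has this shape.
From the axis intercepts and sections: among the integer gridlines, it crosses the y-axis at y ∈ {0, 1}; it meets the x-axis at x = 0 (among the integer gridlines).
Solving for integer coefficients yields p as stated.

2*x^3 - 2*y^3 - 3*x^2 + 2*y^2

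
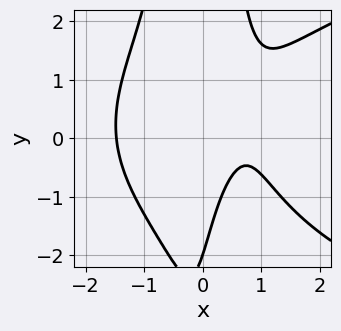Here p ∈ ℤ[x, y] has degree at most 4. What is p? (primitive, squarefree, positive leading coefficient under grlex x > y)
x^2*y^2 - 2*x^3 + 3*x - y - 2

1. Degree: no degree-3 curve has this shape, so deg p = 4.
2. Reading off the gridlines: one y-axis crossing is at y = -2.
3. Together with the visible shape, these determine p as stated.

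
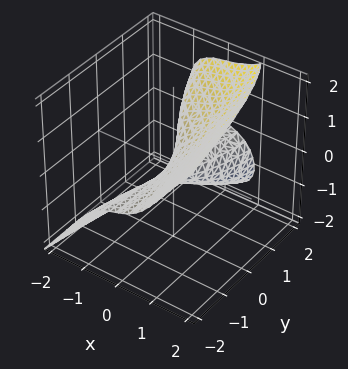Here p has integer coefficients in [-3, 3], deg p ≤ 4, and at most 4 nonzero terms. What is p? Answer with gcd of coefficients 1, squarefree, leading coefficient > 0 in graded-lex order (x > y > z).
3*x^3 - 2*z^3 + 3*y*z + 2*x

1. The degree is 3 — no degree-2 surface has this shape.
2. Checking where it meets the axes: the visible y-axis segment lies entirely on the surface; one x-axis crossing is at x = 0.
3. Solving for integer coefficients yields p as stated.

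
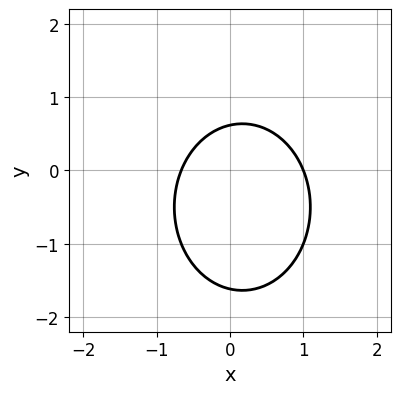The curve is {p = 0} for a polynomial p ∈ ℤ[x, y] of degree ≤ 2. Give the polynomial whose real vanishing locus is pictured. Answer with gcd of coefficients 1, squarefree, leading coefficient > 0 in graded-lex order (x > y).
(a) The degree is 2 — no degree-1 curve has this shape.
(b) Observable constraints: it crosses the x-axis at the gridline x = 1.
(c) Putting this together gives p.

3*x^2 + 2*y^2 - x + 2*y - 2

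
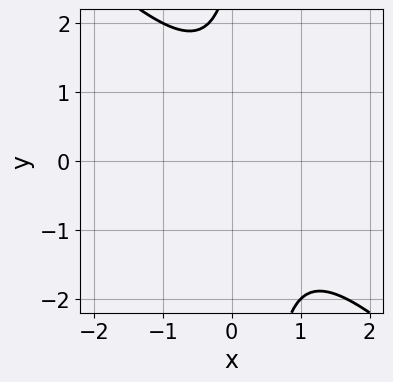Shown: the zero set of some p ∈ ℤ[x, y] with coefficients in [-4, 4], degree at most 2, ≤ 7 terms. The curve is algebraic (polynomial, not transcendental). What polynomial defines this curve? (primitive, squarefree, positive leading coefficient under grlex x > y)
3*x^2 + 3*x*y - 2*x - y + 3

1. deg p = 2. No degree-1 curve has this shape.
2. Observable constraints: it misses every integer gridline on the x-axis; it misses every integer gridline on the y-axis.
3. Together with the visible shape, these determine p as stated.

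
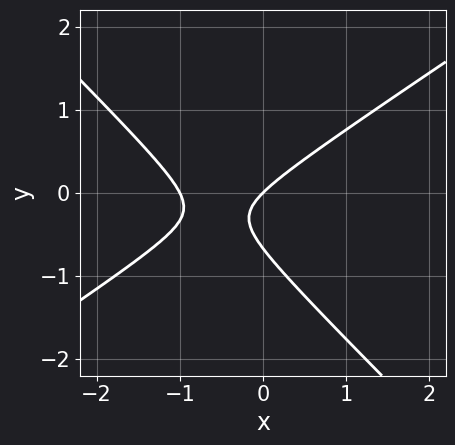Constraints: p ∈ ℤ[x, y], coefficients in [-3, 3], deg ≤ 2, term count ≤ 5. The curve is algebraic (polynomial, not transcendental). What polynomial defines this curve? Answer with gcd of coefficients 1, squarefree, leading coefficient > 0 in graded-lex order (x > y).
1. deg p = 2.
2. From the visible intercepts: one y-axis crossing is at y = 0; among the integer gridlines, it crosses the x-axis at x ∈ {-1, 0}.
3. Putting this together gives p.

2*x^2 - x*y - 3*y^2 + 2*x - 2*y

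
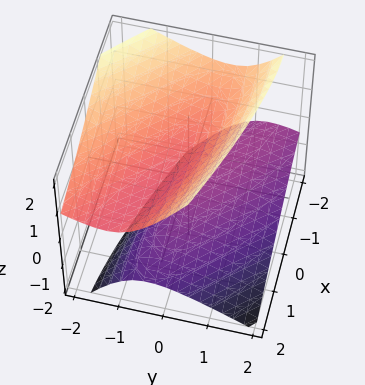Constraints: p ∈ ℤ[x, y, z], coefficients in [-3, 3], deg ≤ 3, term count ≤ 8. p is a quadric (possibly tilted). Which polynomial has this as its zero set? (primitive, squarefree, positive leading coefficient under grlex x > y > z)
x^2 + 3*x*y + 3*y^2 + 3*y*z - 3*z^2 + 1

First, I count 2 distinct pieces.
Then, the degree is 2 — the shape is more complex than any degree-1 surface.
Next, from the visible intercepts: it misses every integer gridline on the y-axis; no x-intercept at any integer in the box.
Finally, the integer polynomial consistent with all of this is the stated p.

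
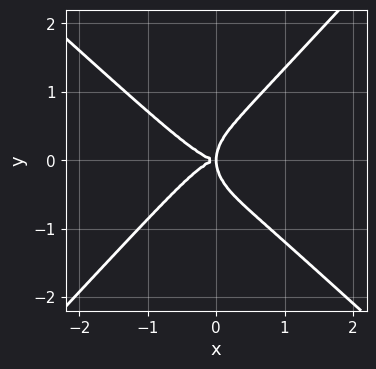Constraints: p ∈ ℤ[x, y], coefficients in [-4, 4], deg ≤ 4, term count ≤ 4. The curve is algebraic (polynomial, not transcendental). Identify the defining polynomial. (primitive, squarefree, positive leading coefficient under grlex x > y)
3*x^4 + x^3*y - 3*y^4 + 3*x*y^2

First, the degree is 4 — no degree-3 curve has this shape.
Then, checking where it meets the axes: one x-axis crossing is at x = 0; it meets the y-axis at y = 0 (among the integer gridlines).
Finally, putting this together gives p.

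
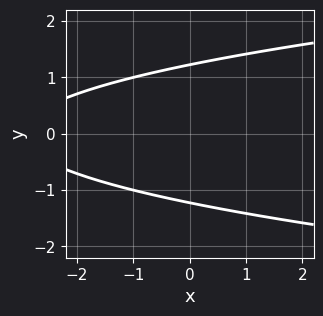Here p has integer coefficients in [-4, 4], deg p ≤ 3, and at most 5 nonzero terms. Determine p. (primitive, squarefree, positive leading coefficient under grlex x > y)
2*y^2 - x - 3

(a) The degree is 2 — the shape is more complex than any degree-1 curve.
(b) Symmetries: mirror symmetry y ↦ −y ⇒ only even powers of y.
(c) Observable constraints: no x-intercept at any integer in the box.
(d) Together with the visible shape, these determine p as stated.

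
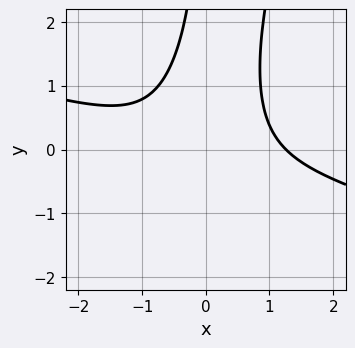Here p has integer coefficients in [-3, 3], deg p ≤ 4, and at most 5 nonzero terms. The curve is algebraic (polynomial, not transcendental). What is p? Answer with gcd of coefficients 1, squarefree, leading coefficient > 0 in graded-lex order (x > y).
deg p = 3. A generic line meets the curve in up to 3 points.
Against the integer gridlines: no y-intercept at any integer in the box.
Together with the visible shape, these determine p as stated.

x^3 + 3*x^2*y - x*y^2 - 2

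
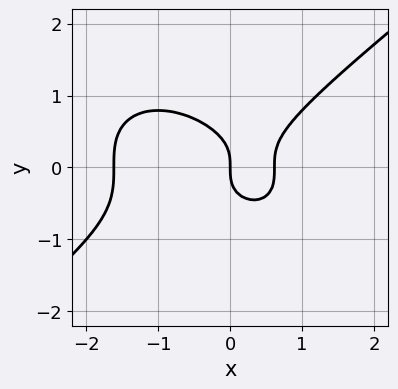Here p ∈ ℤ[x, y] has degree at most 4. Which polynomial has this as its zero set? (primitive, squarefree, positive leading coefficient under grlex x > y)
(a) Degree: no degree-2 curve has this shape, so deg p = 3.
(b) From the axis intercepts and sections: one y-axis crossing is at y = 0; it crosses the x-axis at the gridline x = 0.
(c) Together with the visible shape, these determine p as stated.

x^3 - 2*y^3 + x^2 - x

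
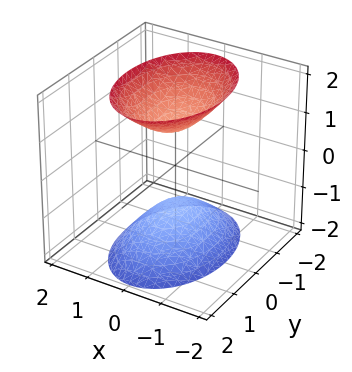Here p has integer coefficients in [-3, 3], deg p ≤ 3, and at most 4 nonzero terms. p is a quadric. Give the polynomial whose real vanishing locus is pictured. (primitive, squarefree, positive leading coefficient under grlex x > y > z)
First, I count 2 distinct pieces. Treating them together as one polynomial.
Next, the degree is 2 — two separate bowl-shaped sheets opening away from each other; a quadric.
Then, symmetries: the z ↦ −z reflection is a symmetry, so z appears only in even powers; it's symmetric under y → −y, forcing even powers of y; the x ↦ −x reflection is a symmetry, so x appears only in even powers.
Then, from the visible intercepts: the z-axis gridline crossings are at z ∈ {-1, 1}; the surface avoids every integer x-axis point in the box; the surface avoids every integer y-axis point in the box.
Finally, fitting integer coefficients to these (and the overall shape) gives p.

2*x^2 + y^2 - z^2 + 1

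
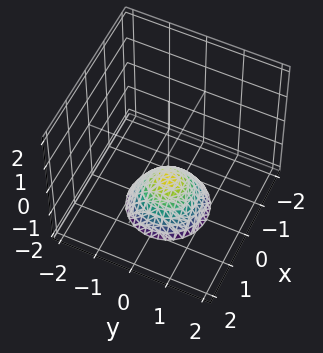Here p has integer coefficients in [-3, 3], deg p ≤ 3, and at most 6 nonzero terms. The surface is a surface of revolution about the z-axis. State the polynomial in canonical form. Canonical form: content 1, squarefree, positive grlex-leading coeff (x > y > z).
First, the degree is 2 — the shape is more complex than any degree-1 surface.
Then, by symmetry, every cross-section ⟂ z is a circle, so x, y appear only via x² + y².
Next, observable constraints: no x-intercept at any integer in the box; the surface avoids every integer y-axis point in the box.
Finally, fitting integer coefficients to these (and the overall shape) gives p. Check: (0, 0, -1) on the z-axis lies on the surface, and p(0, 0, -1) = 0. ✓

x^2 + y^2 + z + 1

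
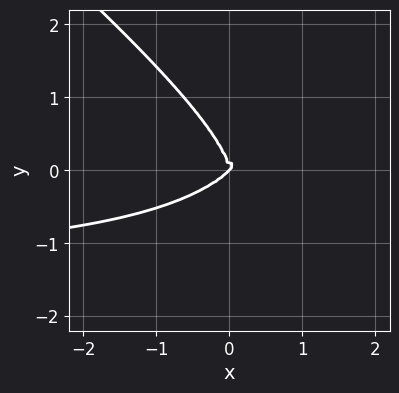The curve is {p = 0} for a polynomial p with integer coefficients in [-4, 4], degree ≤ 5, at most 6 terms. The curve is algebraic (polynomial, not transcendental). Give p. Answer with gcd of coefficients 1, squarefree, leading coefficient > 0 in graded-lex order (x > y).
2*x^3*y + x^2*y^2 + 2*y^4 + 3*x^3 - 3*x^2*y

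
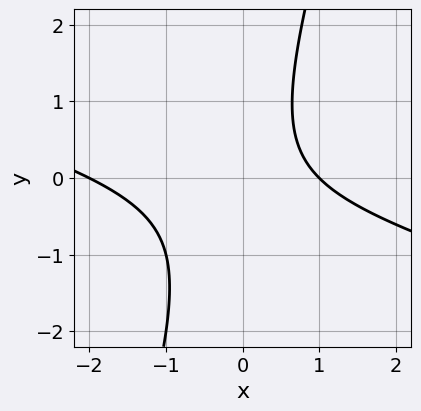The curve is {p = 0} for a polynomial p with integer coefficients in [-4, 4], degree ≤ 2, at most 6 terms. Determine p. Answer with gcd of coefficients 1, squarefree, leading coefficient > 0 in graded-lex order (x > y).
x^2 + 3*x*y - y^2 + x - 2

1. The degree is 2 — the shape is more complex than any degree-1 curve.
2. Checking where it meets the axes: no y-intercept at any integer in the box; the x-axis gridline crossings are at x ∈ {-2, 1}.
3. The integer polynomial consistent with all of this is the stated p.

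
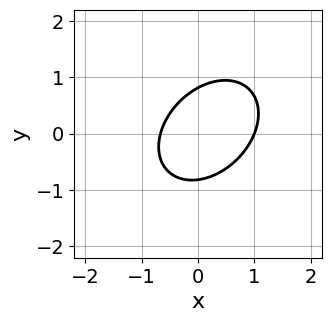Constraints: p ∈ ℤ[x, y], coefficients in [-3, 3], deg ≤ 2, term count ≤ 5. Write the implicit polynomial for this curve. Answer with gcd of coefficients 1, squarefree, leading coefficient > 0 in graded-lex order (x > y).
3*x^2 - 2*x*y + 3*y^2 - x - 2

First, degree: the shape is more complex than any degree-1 curve, so deg p = 2.
Next, against the integer gridlines: it meets the x-axis at x = 1 (among the integer gridlines).
Finally, fitting integer coefficients to these (and the overall shape) gives p.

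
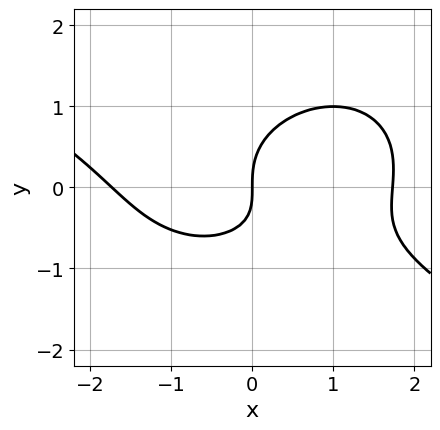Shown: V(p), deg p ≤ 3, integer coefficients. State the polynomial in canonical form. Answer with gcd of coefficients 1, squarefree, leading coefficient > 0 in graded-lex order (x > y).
x^3 + x^2*y + 3*y^3 - 2*x*y - 3*x

First, deg p = 3. A generic line meets the curve in up to 3 points.
Then, reading off the gridlines: it crosses the y-axis at the gridline y = 0; it meets the x-axis at x = 0 (among the integer gridlines).
Finally, solving for integer coefficients yields p as stated.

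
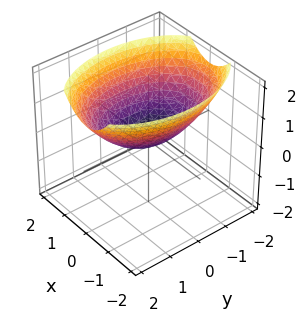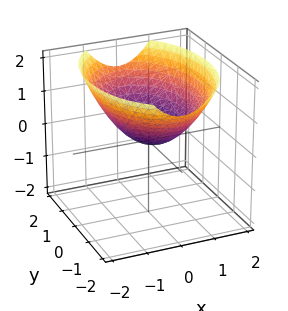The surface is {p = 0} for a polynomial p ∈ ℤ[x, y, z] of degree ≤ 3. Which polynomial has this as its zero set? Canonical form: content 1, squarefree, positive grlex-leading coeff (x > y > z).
2*x^2 + y^2 - 3*z

1. The degree is 2 — a single bowl opening along one axis; a quadric.
2. Symmetries: the y ↦ −y reflection is a symmetry, so y appears only in even powers; it's symmetric under x → −x, forcing even powers of x.
3. From the visible intercepts: it meets the x-axis at x = 0 (among the integer gridlines); it meets the y-axis at y = 0 (among the integer gridlines); it crosses the z-axis at the gridline z = 0.
4. The integer polynomial consistent with all of this is the stated p.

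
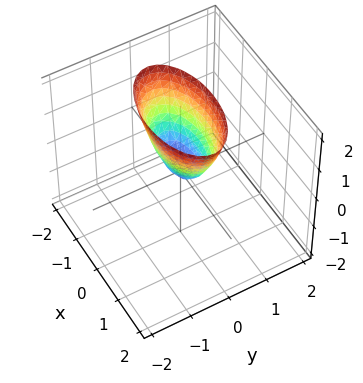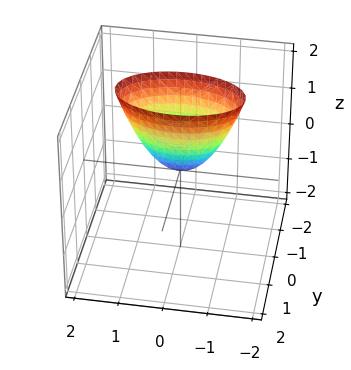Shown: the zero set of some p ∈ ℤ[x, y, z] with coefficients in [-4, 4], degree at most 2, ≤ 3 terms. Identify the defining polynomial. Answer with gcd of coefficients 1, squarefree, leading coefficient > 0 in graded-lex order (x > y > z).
First, the degree is 2 — a single bowl opening along one axis; a quadric.
Then, symmetries: the x ↦ −x reflection is a symmetry, so x appears only in even powers; mirror symmetry y ↦ −y ⇒ only even powers of y.
Next, from the axis intercepts and sections: one z-axis crossing is at z = 0; it meets the y-axis at y = 0 (among the integer gridlines); one x-axis crossing is at x = 0.
Finally, fitting integer coefficients to these (and the overall shape) gives p.

x^2 + 3*y^2 - z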